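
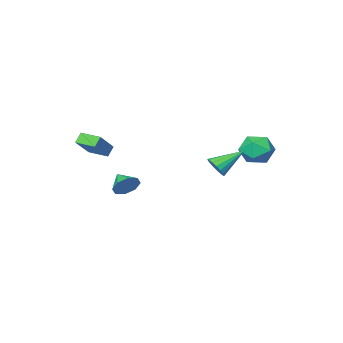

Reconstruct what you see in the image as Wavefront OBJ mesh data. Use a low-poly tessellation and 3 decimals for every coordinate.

v 1.949 -2.344 -3.497
v 2.714 -2.159 -3.002
v 1.831 -3.496 -2.883
v 2.121 -1.928 -2.683
v 1.427 -1.942 -2.84
v 1.038 -2.191 -3.383
v 1.183 -2.53 -3.991
v 1.776 -2.76 -4.31
v 2.47 -2.747 -4.153
v 2.859 -2.497 -3.611
v -4.815 3.252 -0.318
v -3.882 3.945 -0.029
v -3.638 1.715 -0.431
v -2.705 2.408 -0.142
v -3.549 2.169 0.674
v -4.277 3.119 0.744
v -3.243 2.541 -1.204
v -3.971 3.491 -1.134
v -2.91 3.506 -0.576
v -3.099 3.276 0.585
v -4.421 2.384 -1.045
v -4.61 2.154 0.116
v 3.157 -3.932 -0.139
v 4.511 -3.264 1.095
v 2.63 -2.672 -0.243
v 3.985 -2.004 0.991
v 3.655 -3.776 -0.771
v 5.01 -3.108 0.463
v 3.129 -2.516 -0.875
v 4.483 -1.848 0.359
v -0.317 3.399 -0.794
v -0.044 2.965 -0.192
v -2.003 3.901 0.334
v 0.101 3.308 -0.129
v 0.15 3.673 -0.218
v 0.092 3.974 -0.439
v -0.059 4.144 -0.741
v -0.27 4.143 -1.055
v -0.491 3.971 -1.309
v -0.672 3.669 -1.446
v -0.772 3.304 -1.432
v -0.767 2.961 -1.273
v -0.66 2.719 -1.004
v -0.473 2.632 -0.686
v -0.251 2.721 -0.394
f 2 1 4
f 2 4 3
f 4 1 5
f 4 5 3
f 5 1 6
f 5 6 3
f 6 1 7
f 6 7 3
f 7 1 8
f 7 8 3
f 8 1 9
f 8 9 3
f 9 1 10
f 9 10 3
f 10 1 2
f 10 2 3
f 11 22 16
f 11 16 12
f 11 12 18
f 11 18 21
f 11 21 22
f 12 16 20
f 16 22 15
f 22 21 13
f 21 18 17
f 18 12 19
f 14 20 15
f 14 15 13
f 14 13 17
f 14 17 19
f 14 19 20
f 15 20 16
f 13 15 22
f 17 13 21
f 19 17 18
f 20 19 12
f 24 26 23
f 27 24 23
f 23 26 25
f 25 27 23
f 24 30 26
f 28 24 27
f 28 30 24
f 26 30 25
f 29 27 25
f 25 30 29
f 29 28 27
f 30 28 29
f 32 31 34
f 32 34 33
f 34 31 35
f 34 35 33
f 35 31 36
f 35 36 33
f 36 31 37
f 36 37 33
f 37 31 38
f 37 38 33
f 38 31 39
f 38 39 33
f 39 31 40
f 39 40 33
f 40 31 41
f 40 41 33
f 41 31 42
f 41 42 33
f 42 31 43
f 42 43 33
f 43 31 44
f 43 44 33
f 44 31 45
f 44 45 33
f 45 31 32
f 45 32 33



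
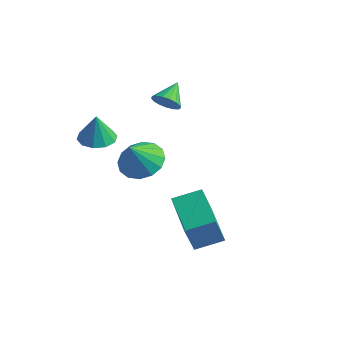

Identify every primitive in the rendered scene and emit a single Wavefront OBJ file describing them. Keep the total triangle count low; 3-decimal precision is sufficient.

v -2.908 -1.694 -0.587
v -1.854 -1.582 -0.594
v -2.812 -2.506 0.707
v -2.04 -1.151 -0.31
v -2.459 -0.866 -0.099
v -2.999 -0.803 -0.02
v -3.513 -0.978 -0.092
v -3.866 -1.345 -0.297
v -3.962 -1.806 -0.579
v -3.775 -2.237 -0.863
v -3.356 -2.522 -1.074
v -2.817 -2.585 -1.153
v -2.302 -2.41 -1.081
v -1.95 -2.042 -0.876
v -2.783 -0.31 2.395
v -2.184 -0.352 2.713
v -3.057 0.71 3.045
v -2.121 -0.169 2.452
v -2.209 -0.018 2.178
v -2.429 0.066 1.953
v -2.73 0.064 1.83
v -3.044 -0.024 1.836
v -3.297 -0.177 1.97
v -3.433 -0.361 2.202
v -3.42 -0.533 2.478
v -3.261 -0.654 2.735
v -2.993 -0.697 2.914
v -2.676 -0.65 2.974
v -2.384 -0.526 2.902
v -3.242 -3.911 1.842
v -2.731 -3.257 1.855
v -3.178 -3.989 3.198
v -3.212 -3.083 1.888
v -3.705 -3.225 1.904
v -4.021 -3.629 1.895
v -4.04 -4.14 1.867
v -3.754 -4.565 1.829
v -3.272 -4.739 1.796
v -2.78 -4.597 1.78
v -2.464 -4.193 1.788
v -2.445 -3.681 1.817
v 1.897 -3.649 -2.559
v 2.06 -4.412 -0.87
v 0.299 -2.697 -1.974
v 0.461 -3.46 -0.286
v 2.639 -2.64 -2.174
v 2.801 -3.403 -0.486
v 1.04 -1.688 -1.59
v 1.203 -2.451 0.099
f 2 1 4
f 2 4 3
f 4 1 5
f 4 5 3
f 5 1 6
f 5 6 3
f 6 1 7
f 6 7 3
f 7 1 8
f 7 8 3
f 8 1 9
f 8 9 3
f 9 1 10
f 9 10 3
f 10 1 11
f 10 11 3
f 11 1 12
f 11 12 3
f 12 1 13
f 12 13 3
f 13 1 14
f 13 14 3
f 14 1 2
f 14 2 3
f 16 15 18
f 16 18 17
f 18 15 19
f 18 19 17
f 19 15 20
f 19 20 17
f 20 15 21
f 20 21 17
f 21 15 22
f 21 22 17
f 22 15 23
f 22 23 17
f 23 15 24
f 23 24 17
f 24 15 25
f 24 25 17
f 25 15 26
f 25 26 17
f 26 15 27
f 26 27 17
f 27 15 28
f 27 28 17
f 28 15 29
f 28 29 17
f 29 15 16
f 29 16 17
f 31 30 33
f 31 33 32
f 33 30 34
f 33 34 32
f 34 30 35
f 34 35 32
f 35 30 36
f 35 36 32
f 36 30 37
f 36 37 32
f 37 30 38
f 37 38 32
f 38 30 39
f 38 39 32
f 39 30 40
f 39 40 32
f 40 30 41
f 40 41 32
f 41 30 31
f 41 31 32
f 43 45 42
f 46 43 42
f 42 45 44
f 44 46 42
f 43 49 45
f 47 43 46
f 47 49 43
f 45 49 44
f 48 46 44
f 44 49 48
f 48 47 46
f 49 47 48



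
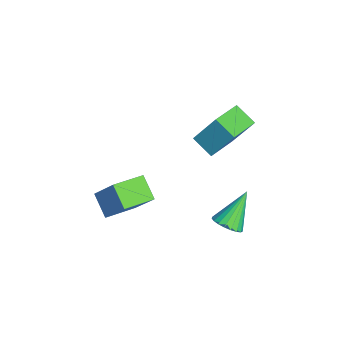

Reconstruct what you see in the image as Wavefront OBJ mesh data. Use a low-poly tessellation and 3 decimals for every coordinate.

v 4.227 0.933 2.826
v 4.638 0.519 3.344
v 3.253 1.827 4.314
v 4.823 0.783 3.306
v 4.905 1.073 3.186
v 4.869 1.339 3.003
v 4.723 1.534 2.79
v 4.49 1.625 2.582
v 4.212 1.597 2.418
v 3.937 1.454 2.323
v 3.712 1.221 2.316
v 3.576 0.938 2.397
v 3.552 0.654 2.552
v 3.645 0.418 2.755
v 3.839 0.272 2.97
v 4.099 0.239 3.16
v 4.382 0.327 3.292
v -2.82 0.466 3.024
v -2.507 1.506 4.868
v -2.061 1.314 2.416
v -1.747 2.354 4.26
v -1.413 -0.554 3.36
v -1.099 0.486 5.204
v -0.653 0.294 2.752
v -0.34 1.334 4.596
v 2.592 -5.074 3.364
v 3.4 -4.171 5.005
v 1.676 -3.743 3.083
v 2.484 -2.84 4.724
v 3.576 -4.56 2.596
v 4.384 -3.657 4.237
v 2.66 -3.229 2.315
v 3.468 -2.326 3.956
f 2 1 4
f 2 4 3
f 4 1 5
f 4 5 3
f 5 1 6
f 5 6 3
f 6 1 7
f 6 7 3
f 7 1 8
f 7 8 3
f 8 1 9
f 8 9 3
f 9 1 10
f 9 10 3
f 10 1 11
f 10 11 3
f 11 1 12
f 11 12 3
f 12 1 13
f 12 13 3
f 13 1 14
f 13 14 3
f 14 1 15
f 14 15 3
f 15 1 16
f 15 16 3
f 16 1 17
f 16 17 3
f 17 1 2
f 17 2 3
f 19 21 18
f 22 19 18
f 18 21 20
f 20 22 18
f 19 25 21
f 23 19 22
f 23 25 19
f 21 25 20
f 24 22 20
f 20 25 24
f 24 23 22
f 25 23 24
f 27 29 26
f 30 27 26
f 26 29 28
f 28 30 26
f 27 33 29
f 31 27 30
f 31 33 27
f 29 33 28
f 32 30 28
f 28 33 32
f 32 31 30
f 33 31 32



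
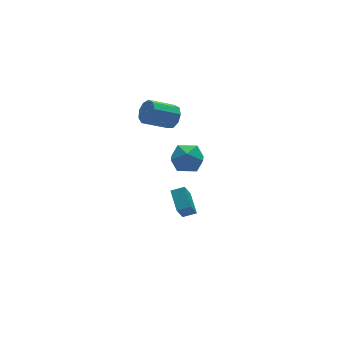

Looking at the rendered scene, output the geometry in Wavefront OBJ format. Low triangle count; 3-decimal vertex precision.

v -0.002 1.562 -3.353
v 0.253 2.875 -2.743
v -0.751 1.832 -3.621
v -0.495 3.145 -3.011
v 0.575 1.995 -4.529
v 0.831 3.308 -3.919
v -0.173 2.265 -4.797
v 0.082 3.578 -4.187
v -1.17 1.599 1.522
v -0.166 1.655 1.863
v -1.114 -0.115 1.637
v -0.11 -0.059 1.978
v -0.901 0.286 2.597
v -0.936 1.345 2.526
v -0.344 0.195 0.974
v -0.379 1.254 0.903
v 0.344 0.787 1.524
v 0 0.844 2.528
v -1.28 0.696 0.972
v -1.624 0.753 1.976
v -0.093 3.705 2.895
v 0.268 4.168 3.439
v -1.227 4.358 4.269
v -1.587 3.895 3.725
v 0.078 4.475 3.027
v -1.416 4.665 3.857
v -0.191 4.422 2.554
v -1.686 4.612 3.384
v -0.415 4.033 2.24
v -1.909 4.223 3.07
v -0.488 3.491 2.233
v -1.982 3.681 3.063
v -0.376 3.049 2.535
v -1.87 3.239 3.365
v -0.132 2.914 3.006
v -1.626 3.104 3.836
v 0.131 3.149 3.425
v -1.364 3.339 4.255
v 0.289 3.644 3.596
v -1.206 3.834 4.426
f 2 4 1
f 5 2 1
f 1 4 3
f 3 5 1
f 2 8 4
f 6 2 5
f 6 8 2
f 4 8 3
f 7 5 3
f 3 8 7
f 7 6 5
f 8 6 7
f 9 20 14
f 9 14 10
f 9 10 16
f 9 16 19
f 9 19 20
f 10 14 18
f 14 20 13
f 20 19 11
f 19 16 15
f 16 10 17
f 12 18 13
f 12 13 11
f 12 11 15
f 12 15 17
f 12 17 18
f 13 18 14
f 11 13 20
f 15 11 19
f 17 15 16
f 18 17 10
f 22 21 25
f 22 25 23
f 23 25 26
f 23 26 24
f 25 21 27
f 25 27 26
f 26 27 28
f 26 28 24
f 27 21 29
f 27 29 28
f 28 29 30
f 28 30 24
f 29 21 31
f 29 31 30
f 30 31 32
f 30 32 24
f 31 21 33
f 31 33 32
f 32 33 34
f 32 34 24
f 33 21 35
f 33 35 34
f 34 35 36
f 34 36 24
f 35 21 37
f 35 37 36
f 36 37 38
f 36 38 24
f 37 21 39
f 37 39 38
f 38 39 40
f 38 40 24
f 39 21 22
f 39 22 40
f 40 22 23
f 40 23 24



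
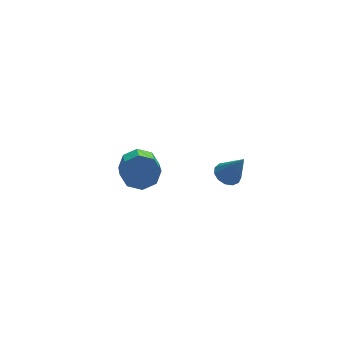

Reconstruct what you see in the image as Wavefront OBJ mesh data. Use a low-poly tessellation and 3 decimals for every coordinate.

v -0.368 -3.373 2.113
v 0.172 -3.435 1.859
v 0.188 -3.827 3.407
v 0.157 -3.118 1.976
v -0.025 -2.882 2.137
v -0.315 -2.803 2.29
v -0.623 -2.904 2.387
v -0.85 -3.155 2.397
v -0.924 -3.475 2.316
v -0.821 -3.762 2.172
v -0.575 -3.927 2.008
v -0.264 -3.915 1.878
v 0.015 -3.732 1.822
v -3.13 2.565 -2.417
v -2.242 2.513 -2.378
v -2.363 1.084 -1.524
v -3.25 1.135 -1.563
v -2.507 2.852 -1.85
v -2.628 1.422 -0.995
v -3.137 3.022 -1.654
v -3.257 1.592 -0.799
v -3.762 2.924 -1.905
v -3.883 1.495 -1.05
v -4.017 2.616 -2.456
v -4.138 1.187 -1.602
v -3.752 2.278 -2.985
v -3.873 0.848 -2.13
v -3.123 2.108 -3.181
v -3.243 0.678 -2.326
v -2.497 2.205 -2.93
v -2.618 0.776 -2.075
f 2 1 4
f 2 4 3
f 4 1 5
f 4 5 3
f 5 1 6
f 5 6 3
f 6 1 7
f 6 7 3
f 7 1 8
f 7 8 3
f 8 1 9
f 8 9 3
f 9 1 10
f 9 10 3
f 10 1 11
f 10 11 3
f 11 1 12
f 11 12 3
f 12 1 13
f 12 13 3
f 13 1 2
f 13 2 3
f 15 14 18
f 15 18 16
f 16 18 19
f 16 19 17
f 18 14 20
f 18 20 19
f 19 20 21
f 19 21 17
f 20 14 22
f 20 22 21
f 21 22 23
f 21 23 17
f 22 14 24
f 22 24 23
f 23 24 25
f 23 25 17
f 24 14 26
f 24 26 25
f 25 26 27
f 25 27 17
f 26 14 28
f 26 28 27
f 27 28 29
f 27 29 17
f 28 14 30
f 28 30 29
f 29 30 31
f 29 31 17
f 30 14 15
f 30 15 31
f 31 15 16
f 31 16 17



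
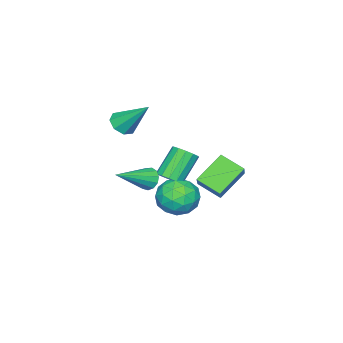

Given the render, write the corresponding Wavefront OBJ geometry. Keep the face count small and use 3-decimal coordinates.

v -1.896 -2.436 -1.232
v -1.493 -2.858 -0.827
v -2.681 -2.706 0.516
v -3.084 -2.284 0.112
v -1.368 -2.484 -0.759
v -2.556 -2.332 0.584
v -1.411 -2.095 -0.842
v -2.599 -1.942 0.502
v -1.608 -1.814 -1.047
v -2.796 -1.662 0.296
v -1.896 -1.731 -1.312
v -3.084 -1.578 0.032
v -2.184 -1.871 -1.551
v -3.373 -1.719 -0.207
v -2.381 -2.191 -1.689
v -3.569 -2.039 -0.345
v -2.424 -2.589 -1.681
v -3.612 -2.437 -0.338
v -2.299 -2.938 -1.531
v -3.487 -2.786 -0.188
v -2.046 -3.128 -1.286
v -3.234 -2.976 0.058
v -1.745 -3.098 -1.024
v -2.934 -2.946 0.32
v 0.258 -2.108 -0.045
v 0.605 -1.901 -0.566
v 2.082 -2.672 0.945
v 0.572 -1.608 -0.339
v 0.44 -1.474 -0.019
v 0.249 -1.542 0.294
v 0.062 -1.789 0.498
v -0.063 -2.138 0.531
v -0.086 -2.477 0.38
v -0 -2.7 0.095
v 0.168 -2.734 -0.235
v 0.365 -2.57 -0.505
v 0.528 -2.259 -0.628
v -2.629 1.295 0.031
v -2.523 0.096 0.62
v -1.701 1.845 0.985
v -1.595 0.646 1.573
v -1.245 0.874 -1.073
v -1.139 -0.325 -0.485
v -0.317 1.424 -0.12
v -0.211 0.225 0.469
v -2.232 -0.877 -2.13
v -1.746 -1.223 -3.121
v -1.894 -2.557 -1.379
v -1.408 -2.903 -2.37
v -0.883 -2.106 -1.715
v -1.092 -1.068 -2.18
v -2.548 -2.712 -2.32
v -2.757 -1.674 -2.785
v -1.941 -2.357 -3.239
v -0.912 -1.982 -2.865
v -2.728 -1.798 -1.635
v -1.699 -1.423 -1.261
v -2.019 -0.902 -2.692
v -1.621 -2.878 -1.808
v -1.313 -2.409 -1.423
v -1.027 -2.613 -2.006
v -1.635 -0.812 -2.138
v -1.349 -1.015 -2.721
v -0.842 -1.534 -1.894
v -2.291 -2.765 -1.779
v -2.005 -2.968 -2.362
v -2.613 -1.167 -2.494
v -2.327 -1.371 -3.077
v -2.798 -2.246 -2.606
v -1.848 -1.772 -3.343
v -1.649 -2.76 -2.901
v -2.319 -2.647 -2.872
v -2.442 -2.037 -3.146
v -1.243 -1.552 -3.123
v -1.044 -2.54 -2.682
v -0.736 -2.072 -2.297
v -0.859 -1.461 -2.57
v -1.358 -2.219 -3.192
v -2.596 -1.24 -1.818
v -2.397 -2.228 -1.377
v -2.781 -2.319 -1.93
v -2.904 -1.708 -2.203
v -1.991 -1.02 -1.599
v -1.792 -2.008 -1.157
v -1.198 -1.743 -1.354
v -1.321 -1.133 -1.628
v -2.282 -1.561 -1.308
v -0.189 -3.848 2.898
v 0.561 -3.818 2.89
v -0.231 -2.412 4.402
v 0.321 -3.444 2.526
v -0.217 -3.307 2.38
v -0.738 -3.487 2.538
v -0.938 -3.879 2.907
v -0.699 -4.253 3.271
v -0.161 -4.39 3.417
v 0.361 -4.21 3.259
f 2 1 5
f 2 5 3
f 3 5 6
f 3 6 4
f 5 1 7
f 5 7 6
f 6 7 8
f 6 8 4
f 7 1 9
f 7 9 8
f 8 9 10
f 8 10 4
f 9 1 11
f 9 11 10
f 10 11 12
f 10 12 4
f 11 1 13
f 11 13 12
f 12 13 14
f 12 14 4
f 13 1 15
f 13 15 14
f 14 15 16
f 14 16 4
f 15 1 17
f 15 17 16
f 16 17 18
f 16 18 4
f 17 1 19
f 17 19 18
f 18 19 20
f 18 20 4
f 19 1 21
f 19 21 20
f 20 21 22
f 20 22 4
f 21 1 23
f 21 23 22
f 22 23 24
f 22 24 4
f 23 1 2
f 23 2 24
f 24 2 3
f 24 3 4
f 26 25 28
f 26 28 27
f 28 25 29
f 28 29 27
f 29 25 30
f 29 30 27
f 30 25 31
f 30 31 27
f 31 25 32
f 31 32 27
f 32 25 33
f 32 33 27
f 33 25 34
f 33 34 27
f 34 25 35
f 34 35 27
f 35 25 36
f 35 36 27
f 36 25 37
f 36 37 27
f 37 25 26
f 37 26 27
f 39 41 38
f 42 39 38
f 38 41 40
f 40 42 38
f 39 45 41
f 43 39 42
f 43 45 39
f 41 45 40
f 44 42 40
f 40 45 44
f 44 43 42
f 45 43 44
f 46 83 62
f 83 57 86
f 62 86 51
f 83 86 62
f 46 62 58
f 62 51 63
f 58 63 47
f 62 63 58
f 46 58 67
f 58 47 68
f 67 68 53
f 58 68 67
f 46 67 79
f 67 53 82
f 79 82 56
f 67 82 79
f 46 79 83
f 79 56 87
f 83 87 57
f 79 87 83
f 47 63 74
f 63 51 77
f 74 77 55
f 63 77 74
f 51 86 64
f 86 57 85
f 64 85 50
f 86 85 64
f 57 87 84
f 87 56 80
f 84 80 48
f 87 80 84
f 56 82 81
f 82 53 69
f 81 69 52
f 82 69 81
f 53 68 73
f 68 47 70
f 73 70 54
f 68 70 73
f 49 75 61
f 75 55 76
f 61 76 50
f 75 76 61
f 49 61 59
f 61 50 60
f 59 60 48
f 61 60 59
f 49 59 66
f 59 48 65
f 66 65 52
f 59 65 66
f 49 66 71
f 66 52 72
f 71 72 54
f 66 72 71
f 49 71 75
f 71 54 78
f 75 78 55
f 71 78 75
f 50 76 64
f 76 55 77
f 64 77 51
f 76 77 64
f 48 60 84
f 60 50 85
f 84 85 57
f 60 85 84
f 52 65 81
f 65 48 80
f 81 80 56
f 65 80 81
f 54 72 73
f 72 52 69
f 73 69 53
f 72 69 73
f 55 78 74
f 78 54 70
f 74 70 47
f 78 70 74
f 89 88 91
f 89 91 90
f 91 88 92
f 91 92 90
f 92 88 93
f 92 93 90
f 93 88 94
f 93 94 90
f 94 88 95
f 94 95 90
f 95 88 96
f 95 96 90
f 96 88 97
f 96 97 90
f 97 88 89
f 97 89 90



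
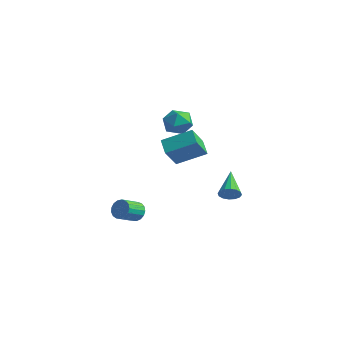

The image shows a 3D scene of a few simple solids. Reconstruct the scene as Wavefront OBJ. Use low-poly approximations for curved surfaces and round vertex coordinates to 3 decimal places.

v -1.085 -1.651 -1.575
v -0.713 -1.429 -1.175
v -0.604 -2.426 -0.724
v -0.975 -2.649 -1.125
v -0.967 -1.402 -1.054
v -0.857 -2.4 -0.603
v -1.248 -1.433 -1.052
v -1.138 -2.43 -0.601
v -1.491 -1.513 -1.171
v -1.381 -2.51 -0.72
v -1.642 -1.625 -1.382
v -1.532 -2.622 -0.931
v -1.664 -1.743 -1.637
v -1.555 -2.741 -1.187
v -1.554 -1.84 -1.879
v -1.445 -2.838 -1.428
v -1.337 -1.894 -2.051
v -1.227 -2.891 -1.6
v -1.062 -1.892 -2.114
v -0.952 -2.889 -1.663
v -0.792 -1.835 -2.053
v -0.682 -2.832 -1.602
v -0.589 -1.736 -1.884
v -0.479 -2.733 -1.433
v -0.5 -1.618 -1.643
v -0.39 -2.615 -1.192
v -0.545 -1.507 -1.387
v -0.435 -2.504 -0.936
v 0.356 -0.605 2.573
v 0.647 -1.457 3.552
v 1.283 0.503 3.26
v 1.575 -0.349 4.239
v 1.125 -0.931 2.061
v 1.417 -1.783 3.04
v 2.053 0.177 2.748
v 2.344 -0.675 3.727
v 2.988 0.769 0.307
v 3.391 0.851 0.687
v 1.932 1.671 1.233
v 3.417 1.072 0.501
v 3.328 1.212 0.263
v 3.148 1.233 0.037
v 2.925 1.13 -0.117
v 2.719 0.931 -0.157
v 2.585 0.687 -0.074
v 2.559 0.466 0.112
v 2.648 0.326 0.35
v 2.829 0.305 0.576
v 3.051 0.408 0.73
v 3.258 0.608 0.77
v -4.291 3.505 2.624
v -3.602 3.452 3.157
v -3.938 2.268 2.043
v -3.249 2.215 2.576
v -4.056 2.14 2.899
v -4.274 2.905 3.258
v -3.266 2.815 1.942
v -3.484 3.58 2.301
v -2.968 3.025 2.735
v -3.456 2.609 3.326
v -4.084 3.111 1.874
v -4.572 2.695 2.465
f 2 1 5
f 2 5 3
f 3 5 6
f 3 6 4
f 5 1 7
f 5 7 6
f 6 7 8
f 6 8 4
f 7 1 9
f 7 9 8
f 8 9 10
f 8 10 4
f 9 1 11
f 9 11 10
f 10 11 12
f 10 12 4
f 11 1 13
f 11 13 12
f 12 13 14
f 12 14 4
f 13 1 15
f 13 15 14
f 14 15 16
f 14 16 4
f 15 1 17
f 15 17 16
f 16 17 18
f 16 18 4
f 17 1 19
f 17 19 18
f 18 19 20
f 18 20 4
f 19 1 21
f 19 21 20
f 20 21 22
f 20 22 4
f 21 1 23
f 21 23 22
f 22 23 24
f 22 24 4
f 23 1 25
f 23 25 24
f 24 25 26
f 24 26 4
f 25 1 27
f 25 27 26
f 26 27 28
f 26 28 4
f 27 1 2
f 27 2 28
f 28 2 3
f 28 3 4
f 30 32 29
f 33 30 29
f 29 32 31
f 31 33 29
f 30 36 32
f 34 30 33
f 34 36 30
f 32 36 31
f 35 33 31
f 31 36 35
f 35 34 33
f 36 34 35
f 38 37 40
f 38 40 39
f 40 37 41
f 40 41 39
f 41 37 42
f 41 42 39
f 42 37 43
f 42 43 39
f 43 37 44
f 43 44 39
f 44 37 45
f 44 45 39
f 45 37 46
f 45 46 39
f 46 37 47
f 46 47 39
f 47 37 48
f 47 48 39
f 48 37 49
f 48 49 39
f 49 37 50
f 49 50 39
f 50 37 38
f 50 38 39
f 51 62 56
f 51 56 52
f 51 52 58
f 51 58 61
f 51 61 62
f 52 56 60
f 56 62 55
f 62 61 53
f 61 58 57
f 58 52 59
f 54 60 55
f 54 55 53
f 54 53 57
f 54 57 59
f 54 59 60
f 55 60 56
f 53 55 62
f 57 53 61
f 59 57 58
f 60 59 52



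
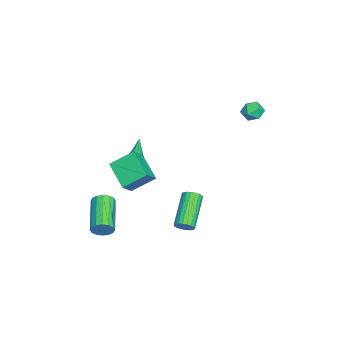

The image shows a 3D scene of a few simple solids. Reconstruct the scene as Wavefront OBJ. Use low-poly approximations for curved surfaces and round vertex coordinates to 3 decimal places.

v 4.077 -3.497 -4.247
v 4.305 -3.778 -3.731
v 2.311 -4.083 -3.017
v 2.083 -3.803 -3.533
v 4.284 -3.462 -3.653
v 2.29 -3.767 -2.939
v 4.208 -3.155 -3.734
v 2.214 -3.461 -3.02
v 4.097 -2.941 -3.953
v 2.103 -3.246 -3.239
v 3.981 -2.875 -4.25
v 1.986 -3.18 -3.537
v 3.89 -2.976 -4.547
v 1.896 -3.281 -3.833
v 3.849 -3.217 -4.763
v 1.855 -3.522 -4.049
v 3.87 -3.533 -4.841
v 1.876 -3.838 -4.127
v 3.946 -3.839 -4.76
v 1.952 -4.145 -4.046
v 4.057 -4.054 -4.541
v 2.063 -4.359 -3.827
v 4.174 -4.12 -4.243
v 2.179 -4.425 -3.53
v 4.264 -4.019 -3.947
v 2.27 -4.324 -3.233
v -1.504 -2.732 -2.906
v -1.032 -2.565 -2.808
v -1.876 -2.548 -1.434
v -1.276 -2.276 -2.906
v -1.653 -2.254 -3.004
v -1.943 -2.512 -3.045
v -1.975 -2.899 -3.005
v -1.732 -3.188 -2.907
v -1.355 -3.21 -2.809
v -1.065 -2.952 -2.768
v -1.061 4.087 1.986
v -0.624 3.787 2.4
v -1.256 3.133 1.5
v -0.819 2.833 1.914
v -1.403 3.067 2.153
v -1.282 3.657 2.454
v -0.598 3.263 1.446
v -0.477 3.853 1.747
v -0.338 3.277 2.067
v -0.835 3.156 2.503
v -1.045 3.764 1.397
v -1.542 3.643 1.833
v 3.247 -2.136 -1.716
v 1.985 -3.014 -0.944
v 2.93 -0.938 -0.871
v 1.668 -1.816 -0.099
v 3.912 -2.464 -1.001
v 2.65 -3.342 -0.229
v 3.595 -1.266 -0.156
v 2.333 -2.144 0.616
v 4.134 0.655 -3.497
v 4.42 0.836 -3.076
v 2.672 1.006 -1.962
v 2.386 0.825 -2.383
v 4.37 1.026 -3.184
v 2.622 1.196 -2.07
v 4.279 1.153 -3.346
v 2.531 1.323 -2.232
v 4.163 1.193 -3.534
v 2.415 1.363 -2.42
v 4.042 1.14 -3.715
v 2.294 1.31 -2.601
v 3.937 1.004 -3.859
v 2.189 1.174 -2.745
v 3.866 0.807 -3.941
v 2.118 0.977 -2.827
v 3.842 0.584 -3.945
v 2.093 0.754 -2.831
v 3.868 0.373 -3.872
v 2.119 0.543 -2.758
v 3.94 0.211 -3.735
v 2.191 0.381 -2.621
v 4.045 0.126 -3.556
v 2.297 0.296 -2.442
v 4.166 0.132 -3.367
v 2.418 0.302 -2.253
v 4.282 0.229 -3.2
v 2.534 0.399 -2.086
v 4.372 0.399 -3.085
v 2.623 0.569 -1.971
v 4.421 0.614 -3.041
v 2.672 0.784 -1.927
f 2 1 5
f 2 5 3
f 3 5 6
f 3 6 4
f 5 1 7
f 5 7 6
f 6 7 8
f 6 8 4
f 7 1 9
f 7 9 8
f 8 9 10
f 8 10 4
f 9 1 11
f 9 11 10
f 10 11 12
f 10 12 4
f 11 1 13
f 11 13 12
f 12 13 14
f 12 14 4
f 13 1 15
f 13 15 14
f 14 15 16
f 14 16 4
f 15 1 17
f 15 17 16
f 16 17 18
f 16 18 4
f 17 1 19
f 17 19 18
f 18 19 20
f 18 20 4
f 19 1 21
f 19 21 20
f 20 21 22
f 20 22 4
f 21 1 23
f 21 23 22
f 22 23 24
f 22 24 4
f 23 1 25
f 23 25 24
f 24 25 26
f 24 26 4
f 25 1 2
f 25 2 26
f 26 2 3
f 26 3 4
f 28 27 30
f 28 30 29
f 30 27 31
f 30 31 29
f 31 27 32
f 31 32 29
f 32 27 33
f 32 33 29
f 33 27 34
f 33 34 29
f 34 27 35
f 34 35 29
f 35 27 36
f 35 36 29
f 36 27 28
f 36 28 29
f 37 48 42
f 37 42 38
f 37 38 44
f 37 44 47
f 37 47 48
f 38 42 46
f 42 48 41
f 48 47 39
f 47 44 43
f 44 38 45
f 40 46 41
f 40 41 39
f 40 39 43
f 40 43 45
f 40 45 46
f 41 46 42
f 39 41 48
f 43 39 47
f 45 43 44
f 46 45 38
f 50 52 49
f 53 50 49
f 49 52 51
f 51 53 49
f 50 56 52
f 54 50 53
f 54 56 50
f 52 56 51
f 55 53 51
f 51 56 55
f 55 54 53
f 56 54 55
f 58 57 61
f 58 61 59
f 59 61 62
f 59 62 60
f 61 57 63
f 61 63 62
f 62 63 64
f 62 64 60
f 63 57 65
f 63 65 64
f 64 65 66
f 64 66 60
f 65 57 67
f 65 67 66
f 66 67 68
f 66 68 60
f 67 57 69
f 67 69 68
f 68 69 70
f 68 70 60
f 69 57 71
f 69 71 70
f 70 71 72
f 70 72 60
f 71 57 73
f 71 73 72
f 72 73 74
f 72 74 60
f 73 57 75
f 73 75 74
f 74 75 76
f 74 76 60
f 75 57 77
f 75 77 76
f 76 77 78
f 76 78 60
f 77 57 79
f 77 79 78
f 78 79 80
f 78 80 60
f 79 57 81
f 79 81 80
f 80 81 82
f 80 82 60
f 81 57 83
f 81 83 82
f 82 83 84
f 82 84 60
f 83 57 85
f 83 85 84
f 84 85 86
f 84 86 60
f 85 57 87
f 85 87 86
f 86 87 88
f 86 88 60
f 87 57 58
f 87 58 88
f 88 58 59
f 88 59 60



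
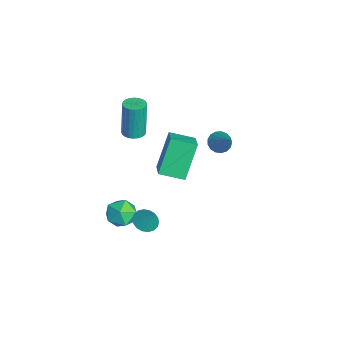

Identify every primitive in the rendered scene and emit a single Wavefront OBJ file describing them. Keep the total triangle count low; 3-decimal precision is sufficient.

v -3.711 1.524 -0.67
v -3.25 1.511 -1.113
v -2.589 1.816 0.49
v -3.335 1.806 -1.105
v -3.506 2.035 -0.996
v -3.725 2.148 -0.814
v -3.94 2.118 -0.598
v -4.103 1.952 -0.398
v -4.176 1.688 -0.261
v -4.143 1.386 -0.218
v -4.01 1.116 -0.278
v -3.81 0.94 -0.428
v -3.586 0.898 -0.633
v -3.392 0.999 -0.847
v -3.27 1.22 -1.02
v -2.388 0.054 1.106
v -2.7 -1.184 1.478
v -1.16 -0.063 1.747
v -1.473 -1.301 2.119
v -1.527 -0.699 -0.679
v -1.84 -1.937 -0.307
v -0.3 -0.816 -0.038
v -0.612 -2.054 0.334
v 3.12 -3.257 0.631
v 3.696 -3.248 0.352
v 3.56 -2.963 1.549
v 3.603 -2.982 0.312
v 3.414 -2.771 0.335
v 3.166 -2.655 0.417
v 2.91 -2.659 0.54
v 2.695 -2.781 0.682
v 2.565 -2.997 0.814
v 2.544 -3.265 0.909
v 2.637 -3.531 0.949
v 2.826 -3.742 0.926
v 3.074 -3.858 0.845
v 3.33 -3.854 0.721
v 3.545 -3.732 0.579
v 3.676 -3.516 0.447
v -0.163 -3.279 -1.516
v 0.66 -3.311 -1.228
v -0.1 -4.649 -1.852
v 0.723 -4.681 -1.564
v 0.067 -4.572 -0.999
v 0.028 -3.726 -0.791
v 0.532 -4.234 -2.289
v 0.493 -3.388 -2.081
v 1.09 -3.902 -1.705
v 0.802 -4.111 -0.908
v -0.242 -3.849 -2.172
v -0.53 -4.058 -1.375
v -1.955 -2.998 2.451
v -1.615 -3.465 2.506
v -1.806 -3.369 4.485
v -2.145 -2.902 4.429
v -1.462 -3.299 2.513
v -1.653 -3.202 4.491
v -1.384 -3.086 2.51
v -1.575 -2.989 4.489
v -1.393 -2.86 2.498
v -1.584 -2.763 4.477
v -1.488 -2.655 2.479
v -1.679 -2.559 4.458
v -1.653 -2.503 2.456
v -1.844 -2.406 4.434
v -1.865 -2.426 2.431
v -2.055 -2.329 4.41
v -2.09 -2.436 2.41
v -2.28 -2.339 4.389
v -2.294 -2.531 2.395
v -2.485 -2.435 4.374
v -2.447 -2.698 2.389
v -2.638 -2.601 4.367
v -2.525 -2.911 2.391
v -2.716 -2.814 4.37
v -2.516 -3.137 2.403
v -2.707 -3.04 4.382
v -2.421 -3.341 2.422
v -2.612 -3.245 4.401
v -2.256 -3.494 2.446
v -2.447 -3.397 4.424
v -2.045 -3.571 2.47
v -2.235 -3.474 4.449
v -1.82 -3.561 2.491
v -2.01 -3.464 4.47
f 2 1 4
f 2 4 3
f 4 1 5
f 4 5 3
f 5 1 6
f 5 6 3
f 6 1 7
f 6 7 3
f 7 1 8
f 7 8 3
f 8 1 9
f 8 9 3
f 9 1 10
f 9 10 3
f 10 1 11
f 10 11 3
f 11 1 12
f 11 12 3
f 12 1 13
f 12 13 3
f 13 1 14
f 13 14 3
f 14 1 15
f 14 15 3
f 15 1 2
f 15 2 3
f 17 19 16
f 20 17 16
f 16 19 18
f 18 20 16
f 17 23 19
f 21 17 20
f 21 23 17
f 19 23 18
f 22 20 18
f 18 23 22
f 22 21 20
f 23 21 22
f 25 24 27
f 25 27 26
f 27 24 28
f 27 28 26
f 28 24 29
f 28 29 26
f 29 24 30
f 29 30 26
f 30 24 31
f 30 31 26
f 31 24 32
f 31 32 26
f 32 24 33
f 32 33 26
f 33 24 34
f 33 34 26
f 34 24 35
f 34 35 26
f 35 24 36
f 35 36 26
f 36 24 37
f 36 37 26
f 37 24 38
f 37 38 26
f 38 24 39
f 38 39 26
f 39 24 25
f 39 25 26
f 40 51 45
f 40 45 41
f 40 41 47
f 40 47 50
f 40 50 51
f 41 45 49
f 45 51 44
f 51 50 42
f 50 47 46
f 47 41 48
f 43 49 44
f 43 44 42
f 43 42 46
f 43 46 48
f 43 48 49
f 44 49 45
f 42 44 51
f 46 42 50
f 48 46 47
f 49 48 41
f 53 52 56
f 53 56 54
f 54 56 57
f 54 57 55
f 56 52 58
f 56 58 57
f 57 58 59
f 57 59 55
f 58 52 60
f 58 60 59
f 59 60 61
f 59 61 55
f 60 52 62
f 60 62 61
f 61 62 63
f 61 63 55
f 62 52 64
f 62 64 63
f 63 64 65
f 63 65 55
f 64 52 66
f 64 66 65
f 65 66 67
f 65 67 55
f 66 52 68
f 66 68 67
f 67 68 69
f 67 69 55
f 68 52 70
f 68 70 69
f 69 70 71
f 69 71 55
f 70 52 72
f 70 72 71
f 71 72 73
f 71 73 55
f 72 52 74
f 72 74 73
f 73 74 75
f 73 75 55
f 74 52 76
f 74 76 75
f 75 76 77
f 75 77 55
f 76 52 78
f 76 78 77
f 77 78 79
f 77 79 55
f 78 52 80
f 78 80 79
f 79 80 81
f 79 81 55
f 80 52 82
f 80 82 81
f 81 82 83
f 81 83 55
f 82 52 84
f 82 84 83
f 83 84 85
f 83 85 55
f 84 52 53
f 84 53 85
f 85 53 54
f 85 54 55



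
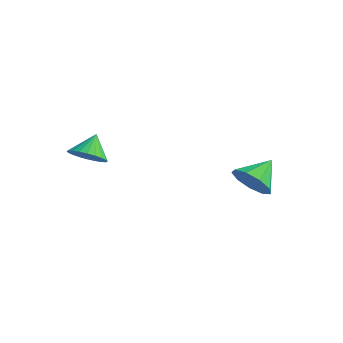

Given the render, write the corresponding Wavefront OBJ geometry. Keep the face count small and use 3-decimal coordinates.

v 2.277 1.451 -1.086
v 3.241 1.35 -1.052
v 2.383 2.709 -0.354
v 3.067 1.683 -1.599
v 2.523 1.907 -1.906
v 1.864 1.918 -1.829
v 1.398 1.71 -1.405
v 1.344 1.381 -0.831
v 1.726 1.084 -0.377
v 2.366 0.959 -0.255
v 2.965 1.064 -0.521
v -2.607 -2.872 0.668
v -2.108 -2.322 0.254
v -2.793 -2.068 1.512
v -2.405 -2.253 0.122
v -2.732 -2.277 0.074
v -3.04 -2.393 0.116
v -3.282 -2.581 0.242
v -3.422 -2.813 0.433
v -3.437 -3.055 0.66
v -3.326 -3.268 0.888
v -3.106 -3.422 1.083
v -2.809 -3.491 1.214
v -2.482 -3.467 1.263
v -2.174 -3.351 1.221
v -1.932 -3.163 1.095
v -1.792 -2.931 0.904
v -1.777 -2.689 0.677
v -1.888 -2.476 0.449
f 2 1 4
f 2 4 3
f 4 1 5
f 4 5 3
f 5 1 6
f 5 6 3
f 6 1 7
f 6 7 3
f 7 1 8
f 7 8 3
f 8 1 9
f 8 9 3
f 9 1 10
f 9 10 3
f 10 1 11
f 10 11 3
f 11 1 2
f 11 2 3
f 13 12 15
f 13 15 14
f 15 12 16
f 15 16 14
f 16 12 17
f 16 17 14
f 17 12 18
f 17 18 14
f 18 12 19
f 18 19 14
f 19 12 20
f 19 20 14
f 20 12 21
f 20 21 14
f 21 12 22
f 21 22 14
f 22 12 23
f 22 23 14
f 23 12 24
f 23 24 14
f 24 12 25
f 24 25 14
f 25 12 26
f 25 26 14
f 26 12 27
f 26 27 14
f 27 12 28
f 27 28 14
f 28 12 29
f 28 29 14
f 29 12 13
f 29 13 14



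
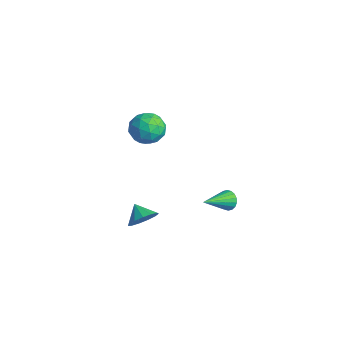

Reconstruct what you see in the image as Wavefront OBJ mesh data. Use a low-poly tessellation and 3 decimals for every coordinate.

v -4.967 -0.677 3.438
v -4.204 -0.389 4.118
v -3.796 -1.471 2.462
v -3.033 -1.183 3.142
v -3.76 -1.901 3.433
v -4.483 -1.41 4.036
v -3.517 -0.45 2.544
v -4.24 0.041 3.147
v -3.308 -0.248 3.566
v -3.458 -1.145 4.115
v -4.542 -0.715 2.465
v -4.692 -1.612 3.014
v -4.688 -0.463 3.863
v -3.312 -1.397 2.717
v -3.739 -1.819 2.887
v -3.291 -1.649 3.287
v -4.852 -1.064 3.815
v -4.404 -0.894 4.215
v -4.143 -1.783 3.812
v -3.596 -0.966 2.365
v -3.148 -0.796 2.765
v -4.709 -0.211 3.293
v -4.261 -0.041 3.693
v -3.857 -0.077 2.768
v -3.713 -0.211 3.939
v -3.025 -0.678 3.365
v -3.309 -0.247 3.014
v -3.734 0.041 3.368
v -3.801 -0.738 4.261
v -3.113 -1.205 3.688
v -3.54 -1.627 3.859
v -3.965 -1.338 4.213
v -3.275 -0.655 3.937
v -4.887 -0.655 2.892
v -4.199 -1.122 2.319
v -4.035 -0.522 2.367
v -4.46 -0.233 2.721
v -4.975 -1.182 3.215
v -4.287 -1.649 2.641
v -4.266 -1.901 3.212
v -4.691 -1.613 3.566
v -4.725 -1.205 2.643
v -2.706 -1.87 -2.949
v -2.223 -1.632 -2.216
v -3.614 -1.93 -2.331
v -2.393 -1.195 -2.424
v -2.664 -0.973 -2.799
v -2.947 -1.035 -3.221
v -3.154 -1.363 -3.557
v -3.219 -1.851 -3.701
v -3.121 -2.345 -3.605
v -2.891 -2.688 -3.301
v -2.603 -2.771 -2.886
v -2.347 -2.569 -2.49
v -2.205 -2.144 -2.241
v -3.248 3.57 -4.053
v -2.671 3.527 -4.39
v -2.872 1.83 -3.187
v -2.591 3.669 -4.14
v -2.642 3.791 -3.873
v -2.813 3.869 -3.641
v -3.07 3.888 -3.491
v -3.362 3.844 -3.453
v -3.632 3.746 -3.533
v -3.826 3.613 -3.716
v -3.905 3.471 -3.966
v -3.855 3.349 -4.234
v -3.684 3.271 -4.465
v -3.427 3.252 -4.615
v -3.134 3.296 -4.654
v -2.865 3.394 -4.573
f 1 38 17
f 38 12 41
f 17 41 6
f 38 41 17
f 1 17 13
f 17 6 18
f 13 18 2
f 17 18 13
f 1 13 22
f 13 2 23
f 22 23 8
f 13 23 22
f 1 22 34
f 22 8 37
f 34 37 11
f 22 37 34
f 1 34 38
f 34 11 42
f 38 42 12
f 34 42 38
f 2 18 29
f 18 6 32
f 29 32 10
f 18 32 29
f 6 41 19
f 41 12 40
f 19 40 5
f 41 40 19
f 12 42 39
f 42 11 35
f 39 35 3
f 42 35 39
f 11 37 36
f 37 8 24
f 36 24 7
f 37 24 36
f 8 23 28
f 23 2 25
f 28 25 9
f 23 25 28
f 4 30 16
f 30 10 31
f 16 31 5
f 30 31 16
f 4 16 14
f 16 5 15
f 14 15 3
f 16 15 14
f 4 14 21
f 14 3 20
f 21 20 7
f 14 20 21
f 4 21 26
f 21 7 27
f 26 27 9
f 21 27 26
f 4 26 30
f 26 9 33
f 30 33 10
f 26 33 30
f 5 31 19
f 31 10 32
f 19 32 6
f 31 32 19
f 3 15 39
f 15 5 40
f 39 40 12
f 15 40 39
f 7 20 36
f 20 3 35
f 36 35 11
f 20 35 36
f 9 27 28
f 27 7 24
f 28 24 8
f 27 24 28
f 10 33 29
f 33 9 25
f 29 25 2
f 33 25 29
f 44 43 46
f 44 46 45
f 46 43 47
f 46 47 45
f 47 43 48
f 47 48 45
f 48 43 49
f 48 49 45
f 49 43 50
f 49 50 45
f 50 43 51
f 50 51 45
f 51 43 52
f 51 52 45
f 52 43 53
f 52 53 45
f 53 43 54
f 53 54 45
f 54 43 55
f 54 55 45
f 55 43 44
f 55 44 45
f 57 56 59
f 57 59 58
f 59 56 60
f 59 60 58
f 60 56 61
f 60 61 58
f 61 56 62
f 61 62 58
f 62 56 63
f 62 63 58
f 63 56 64
f 63 64 58
f 64 56 65
f 64 65 58
f 65 56 66
f 65 66 58
f 66 56 67
f 66 67 58
f 67 56 68
f 67 68 58
f 68 56 69
f 68 69 58
f 69 56 70
f 69 70 58
f 70 56 71
f 70 71 58
f 71 56 57
f 71 57 58



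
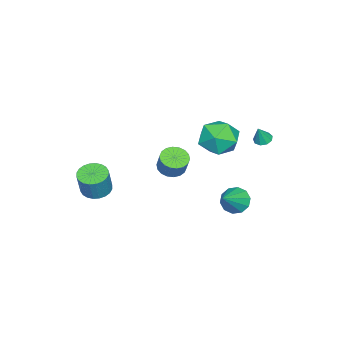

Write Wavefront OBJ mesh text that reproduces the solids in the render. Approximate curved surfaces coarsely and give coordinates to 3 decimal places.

v -1.848 3.915 1.889
v -1.374 3.97 1.684
v -1.412 3.805 2.871
v -1.504 4.288 1.777
v -1.795 4.431 1.923
v -2.111 4.333 2.053
v -2.304 4.039 2.106
v -2.284 3.687 2.058
v -2.06 3.442 1.931
v -1.737 3.418 1.784
v -1.466 3.626 1.687
v -2.15 -1.398 -1.933
v -1.551 -1.942 -1.966
v -1.152 -1.567 -0.921
v -1.75 -1.022 -0.887
v -1.405 -1.653 -2.125
v -1.006 -1.278 -1.08
v -1.407 -1.314 -2.246
v -1.008 -0.939 -1.201
v -1.556 -0.991 -2.305
v -1.157 -0.616 -1.26
v -1.823 -0.748 -2.29
v -1.424 -0.373 -1.245
v -2.154 -0.635 -2.205
v -1.755 -0.26 -1.159
v -2.484 -0.672 -2.065
v -2.085 -0.297 -1.02
v -2.748 -0.853 -1.899
v -2.349 -0.478 -0.854
v -2.894 -1.142 -1.74
v -2.495 -0.767 -0.695
v -2.892 -1.481 -1.619
v -2.493 -1.106 -0.574
v -2.743 -1.804 -1.56
v -2.344 -1.429 -0.515
v -2.476 -2.047 -1.575
v -2.077 -1.672 -0.53
v -2.145 -2.16 -1.661
v -1.746 -1.785 -0.615
v -1.815 -2.123 -1.8
v -1.416 -1.748 -0.755
v 2.96 -3.244 -0.987
v 3.737 -3.361 -1.253
v 4.238 -3.293 0.181
v 3.46 -3.176 0.447
v 3.716 -3.038 -1.26
v 4.216 -2.97 0.173
v 3.579 -2.746 -1.226
v 4.079 -2.678 0.207
v 3.348 -2.53 -1.156
v 3.848 -2.462 0.278
v 3.058 -2.423 -1.06
v 3.558 -2.355 0.374
v 2.753 -2.441 -0.953
v 3.253 -2.373 0.481
v 2.48 -2.581 -0.851
v 2.98 -2.513 0.583
v 2.279 -2.822 -0.769
v 2.779 -2.754 0.664
v 2.182 -3.127 -0.721
v 2.683 -3.059 0.713
v 2.204 -3.45 -0.713
v 2.704 -3.382 0.72
v 2.341 -3.742 -0.747
v 2.841 -3.674 0.686
v 2.572 -3.958 -0.818
v 3.072 -3.89 0.616
v 2.862 -4.065 -0.914
v 3.362 -3.997 0.52
v 3.167 -4.047 -1.021
v 3.667 -3.979 0.413
v 3.44 -3.907 -1.123
v 3.94 -3.839 0.311
v 3.641 -3.666 -1.204
v 4.141 -3.598 0.229
v 1.467 3.873 3.593
v 2.145 2.974 4.032
v 0.215 2.566 2.848
v 0.893 1.667 3.287
v 0.279 2.385 4.042
v 1.052 3.192 4.502
v 1.308 2.348 2.378
v 2.081 3.155 2.838
v 2.047 2.031 3.282
v 1.41 2.054 4.31
v 0.95 3.486 2.57
v 0.313 3.509 3.598
v -1.927 2.402 -3.389
v -1.412 2.478 -4.086
v -0.453 2.298 -2.311
v -1.514 2.972 -3.9
v -1.773 3.248 -3.518
v -2.092 3.201 -3.088
v -2.347 2.849 -2.772
v -2.442 2.326 -2.692
v -2.341 1.832 -2.879
v -2.081 1.555 -3.26
v -1.763 1.603 -3.691
v -1.507 1.955 -4.006
f 2 1 4
f 2 4 3
f 4 1 5
f 4 5 3
f 5 1 6
f 5 6 3
f 6 1 7
f 6 7 3
f 7 1 8
f 7 8 3
f 8 1 9
f 8 9 3
f 9 1 10
f 9 10 3
f 10 1 11
f 10 11 3
f 11 1 2
f 11 2 3
f 13 12 16
f 13 16 14
f 14 16 17
f 14 17 15
f 16 12 18
f 16 18 17
f 17 18 19
f 17 19 15
f 18 12 20
f 18 20 19
f 19 20 21
f 19 21 15
f 20 12 22
f 20 22 21
f 21 22 23
f 21 23 15
f 22 12 24
f 22 24 23
f 23 24 25
f 23 25 15
f 24 12 26
f 24 26 25
f 25 26 27
f 25 27 15
f 26 12 28
f 26 28 27
f 27 28 29
f 27 29 15
f 28 12 30
f 28 30 29
f 29 30 31
f 29 31 15
f 30 12 32
f 30 32 31
f 31 32 33
f 31 33 15
f 32 12 34
f 32 34 33
f 33 34 35
f 33 35 15
f 34 12 36
f 34 36 35
f 35 36 37
f 35 37 15
f 36 12 38
f 36 38 37
f 37 38 39
f 37 39 15
f 38 12 40
f 38 40 39
f 39 40 41
f 39 41 15
f 40 12 13
f 40 13 41
f 41 13 14
f 41 14 15
f 43 42 46
f 43 46 44
f 44 46 47
f 44 47 45
f 46 42 48
f 46 48 47
f 47 48 49
f 47 49 45
f 48 42 50
f 48 50 49
f 49 50 51
f 49 51 45
f 50 42 52
f 50 52 51
f 51 52 53
f 51 53 45
f 52 42 54
f 52 54 53
f 53 54 55
f 53 55 45
f 54 42 56
f 54 56 55
f 55 56 57
f 55 57 45
f 56 42 58
f 56 58 57
f 57 58 59
f 57 59 45
f 58 42 60
f 58 60 59
f 59 60 61
f 59 61 45
f 60 42 62
f 60 62 61
f 61 62 63
f 61 63 45
f 62 42 64
f 62 64 63
f 63 64 65
f 63 65 45
f 64 42 66
f 64 66 65
f 65 66 67
f 65 67 45
f 66 42 68
f 66 68 67
f 67 68 69
f 67 69 45
f 68 42 70
f 68 70 69
f 69 70 71
f 69 71 45
f 70 42 72
f 70 72 71
f 71 72 73
f 71 73 45
f 72 42 74
f 72 74 73
f 73 74 75
f 73 75 45
f 74 42 43
f 74 43 75
f 75 43 44
f 75 44 45
f 76 87 81
f 76 81 77
f 76 77 83
f 76 83 86
f 76 86 87
f 77 81 85
f 81 87 80
f 87 86 78
f 86 83 82
f 83 77 84
f 79 85 80
f 79 80 78
f 79 78 82
f 79 82 84
f 79 84 85
f 80 85 81
f 78 80 87
f 82 78 86
f 84 82 83
f 85 84 77
f 89 88 91
f 89 91 90
f 91 88 92
f 91 92 90
f 92 88 93
f 92 93 90
f 93 88 94
f 93 94 90
f 94 88 95
f 94 95 90
f 95 88 96
f 95 96 90
f 96 88 97
f 96 97 90
f 97 88 98
f 97 98 90
f 98 88 99
f 98 99 90
f 99 88 89
f 99 89 90



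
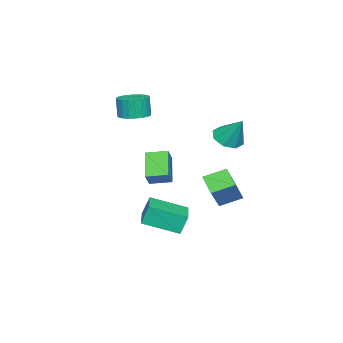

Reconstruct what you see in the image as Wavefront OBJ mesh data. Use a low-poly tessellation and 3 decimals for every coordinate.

v -1.546 3.281 2.503
v -1.145 3.901 1.989
v -1.214 4.239 3.917
v -1.819 4.02 2.067
v -2.333 3.706 2.4
v -2.387 3.143 2.794
v -1.948 2.661 3.017
v -1.274 2.543 2.939
v -0.76 2.857 2.605
v -0.706 3.419 2.212
v -0.983 -0.966 -1.397
v -2.211 -1.641 -0.235
v -1.421 0.157 -1.206
v -2.648 -0.519 -0.045
v -0.332 -0.841 -0.635
v -1.559 -1.517 0.526
v -0.769 0.281 -0.445
v -1.997 -0.394 0.717
v -2.099 -2.445 2.861
v -1.359 -2.922 2.865
v -1.461 -3.071 4.122
v -2.201 -2.595 4.119
v -1.235 -2.605 2.913
v -1.337 -2.754 4.17
v -1.243 -2.264 2.953
v -1.345 -2.414 4.21
v -1.381 -1.951 2.979
v -1.483 -2.1 4.236
v -1.628 -1.713 2.987
v -1.73 -1.862 4.244
v -1.947 -1.586 2.976
v -2.049 -1.736 4.233
v -2.289 -1.59 2.948
v -2.391 -1.74 4.205
v -2.602 -1.725 2.906
v -2.704 -1.874 4.163
v -2.839 -1.969 2.858
v -2.941 -2.118 4.115
v -2.963 -2.286 2.81
v -3.065 -2.435 4.067
v -2.955 -2.626 2.77
v -3.057 -2.776 4.027
v -2.817 -2.94 2.744
v -2.919 -3.089 4.001
v -2.57 -3.178 2.736
v -2.672 -3.327 3.993
v -2.251 -3.304 2.747
v -2.353 -3.454 4.004
v -1.909 -3.3 2.775
v -2.011 -3.45 4.032
v -1.596 -3.166 2.817
v -1.698 -3.315 4.074
v -1.034 -1.433 -3.663
v -1.31 -1.12 -2.538
v -1.904 0.374 -4.38
v -2.181 0.687 -3.256
v 0.741 -0.507 -3.484
v 0.464 -0.194 -2.36
v -0.13 1.3 -4.202
v -0.406 1.613 -3.077
v -2.119 2.516 -2.734
v -2.794 1.677 -2.006
v -2.837 3.538 -2.222
v -3.512 2.7 -1.494
v -0.768 2.72 -1.246
v -1.443 1.882 -0.518
v -1.486 3.743 -0.734
v -2.161 2.904 -0.006
f 2 1 4
f 2 4 3
f 4 1 5
f 4 5 3
f 5 1 6
f 5 6 3
f 6 1 7
f 6 7 3
f 7 1 8
f 7 8 3
f 8 1 9
f 8 9 3
f 9 1 10
f 9 10 3
f 10 1 2
f 10 2 3
f 12 14 11
f 15 12 11
f 11 14 13
f 13 15 11
f 12 18 14
f 16 12 15
f 16 18 12
f 14 18 13
f 17 15 13
f 13 18 17
f 17 16 15
f 18 16 17
f 20 19 23
f 20 23 21
f 21 23 24
f 21 24 22
f 23 19 25
f 23 25 24
f 24 25 26
f 24 26 22
f 25 19 27
f 25 27 26
f 26 27 28
f 26 28 22
f 27 19 29
f 27 29 28
f 28 29 30
f 28 30 22
f 29 19 31
f 29 31 30
f 30 31 32
f 30 32 22
f 31 19 33
f 31 33 32
f 32 33 34
f 32 34 22
f 33 19 35
f 33 35 34
f 34 35 36
f 34 36 22
f 35 19 37
f 35 37 36
f 36 37 38
f 36 38 22
f 37 19 39
f 37 39 38
f 38 39 40
f 38 40 22
f 39 19 41
f 39 41 40
f 40 41 42
f 40 42 22
f 41 19 43
f 41 43 42
f 42 43 44
f 42 44 22
f 43 19 45
f 43 45 44
f 44 45 46
f 44 46 22
f 45 19 47
f 45 47 46
f 46 47 48
f 46 48 22
f 47 19 49
f 47 49 48
f 48 49 50
f 48 50 22
f 49 19 51
f 49 51 50
f 50 51 52
f 50 52 22
f 51 19 20
f 51 20 52
f 52 20 21
f 52 21 22
f 54 56 53
f 57 54 53
f 53 56 55
f 55 57 53
f 54 60 56
f 58 54 57
f 58 60 54
f 56 60 55
f 59 57 55
f 55 60 59
f 59 58 57
f 60 58 59
f 62 64 61
f 65 62 61
f 61 64 63
f 63 65 61
f 62 68 64
f 66 62 65
f 66 68 62
f 64 68 63
f 67 65 63
f 63 68 67
f 67 66 65
f 68 66 67



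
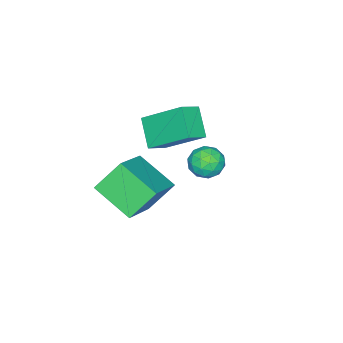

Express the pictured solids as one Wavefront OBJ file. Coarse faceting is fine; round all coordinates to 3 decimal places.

v 1.344 -1.726 -0.247
v 2.994 -1.384 0.734
v 1.483 -0.204 -1.012
v 3.134 0.138 -0.031
v 2.086 -2.318 -1.289
v 3.737 -1.976 -0.308
v 2.226 -0.796 -2.054
v 3.876 -0.454 -1.073
v 3.149 2.591 2.511
v 3.749 2.772 2.687
v 3.191 1.788 3.193
v 3.791 1.969 3.369
v 3.279 2.341 3.527
v 3.253 2.837 3.105
v 3.687 1.723 2.775
v 3.661 2.219 2.353
v 4.082 2.236 2.85
v 3.83 2.618 3.315
v 3.11 1.942 2.565
v 2.858 2.324 3.03
v 3.445 2.752 2.539
v 3.495 1.808 3.341
v 3.194 2.026 3.434
v 3.547 2.133 3.537
v 3.154 2.79 2.785
v 3.507 2.897 2.888
v 3.231 2.643 3.382
v 3.433 1.663 2.992
v 3.786 1.77 3.095
v 3.393 2.427 2.343
v 3.746 2.534 2.446
v 3.709 1.917 2.498
v 3.994 2.543 2.739
v 4.019 2.071 3.14
v 3.957 1.927 2.79
v 3.942 2.218 2.542
v 3.846 2.768 3.012
v 3.871 2.296 3.413
v 3.57 2.514 3.505
v 3.555 2.806 3.257
v 4.041 2.452 3.108
v 3.069 2.264 2.467
v 3.094 1.792 2.868
v 3.385 1.754 2.623
v 3.37 2.046 2.375
v 2.921 2.489 2.74
v 2.946 2.017 3.141
v 2.998 2.342 3.338
v 2.983 2.633 3.09
v 2.899 2.108 2.772
v 0.471 -1.528 1.288
v 0.258 -0.036 2.412
v 1.127 -0.815 0.467
v 0.913 0.677 1.59
v 1.227 -1.737 1.71
v 1.013 -0.245 2.833
v 1.882 -1.024 0.888
v 1.669 0.468 2.012
f 2 4 1
f 5 2 1
f 1 4 3
f 3 5 1
f 2 8 4
f 6 2 5
f 6 8 2
f 4 8 3
f 7 5 3
f 3 8 7
f 7 6 5
f 8 6 7
f 9 46 25
f 46 20 49
f 25 49 14
f 46 49 25
f 9 25 21
f 25 14 26
f 21 26 10
f 25 26 21
f 9 21 30
f 21 10 31
f 30 31 16
f 21 31 30
f 9 30 42
f 30 16 45
f 42 45 19
f 30 45 42
f 9 42 46
f 42 19 50
f 46 50 20
f 42 50 46
f 10 26 37
f 26 14 40
f 37 40 18
f 26 40 37
f 14 49 27
f 49 20 48
f 27 48 13
f 49 48 27
f 20 50 47
f 50 19 43
f 47 43 11
f 50 43 47
f 19 45 44
f 45 16 32
f 44 32 15
f 45 32 44
f 16 31 36
f 31 10 33
f 36 33 17
f 31 33 36
f 12 38 24
f 38 18 39
f 24 39 13
f 38 39 24
f 12 24 22
f 24 13 23
f 22 23 11
f 24 23 22
f 12 22 29
f 22 11 28
f 29 28 15
f 22 28 29
f 12 29 34
f 29 15 35
f 34 35 17
f 29 35 34
f 12 34 38
f 34 17 41
f 38 41 18
f 34 41 38
f 13 39 27
f 39 18 40
f 27 40 14
f 39 40 27
f 11 23 47
f 23 13 48
f 47 48 20
f 23 48 47
f 15 28 44
f 28 11 43
f 44 43 19
f 28 43 44
f 17 35 36
f 35 15 32
f 36 32 16
f 35 32 36
f 18 41 37
f 41 17 33
f 37 33 10
f 41 33 37
f 52 54 51
f 55 52 51
f 51 54 53
f 53 55 51
f 52 58 54
f 56 52 55
f 56 58 52
f 54 58 53
f 57 55 53
f 53 58 57
f 57 56 55
f 58 56 57



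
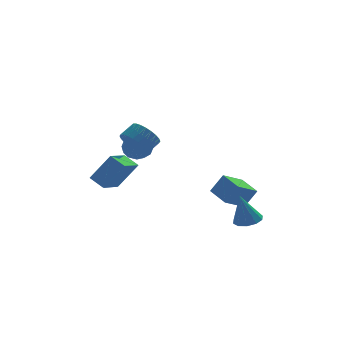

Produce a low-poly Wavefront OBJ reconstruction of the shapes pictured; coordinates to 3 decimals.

v 3.919 -2.789 -3.883
v 4.617 -2.247 -3.665
v 3.381 -2.911 -1.857
v 4.169 -1.922 -3.765
v 3.625 -1.928 -3.91
v 3.194 -2.264 -4.044
v 3.04 -2.8 -4.117
v 3.222 -3.332 -4.101
v 3.67 -3.656 -4.001
v 4.214 -3.65 -3.856
v 4.645 -3.315 -3.722
v 4.799 -2.779 -3.649
v 2.824 -1.556 -2.916
v 3.591 -1.592 -1.674
v 2.235 -0.147 -2.512
v 3.003 -0.182 -1.27
v 4.177 -0.758 -3.73
v 4.945 -0.793 -2.488
v 3.589 0.652 -3.326
v 4.356 0.616 -2.084
v -4.858 0.573 -1.162
v -3.639 0.392 0.6
v -3.78 2.02 -1.759
v -2.561 1.839 0.003
v -4.159 -0.179 -1.723
v -2.94 -0.36 0.039
v -3.081 1.268 -2.32
v -1.862 1.087 -0.558
v -2.681 -2.106 2.446
v -2.27 -1.651 1.606
v -1.448 -1.199 2.254
v -1.859 -1.654 3.094
v -2.528 -1.364 1.734
v -1.705 -0.912 2.381
v -2.809 -1.19 1.969
v -1.986 -0.739 2.617
v -3.07 -1.156 2.278
v -2.248 -0.704 2.925
v -3.272 -1.266 2.612
v -2.45 -0.815 3.259
v -3.385 -1.504 2.92
v -2.562 -1.053 3.568
v -3.39 -1.834 3.157
v -2.568 -1.382 3.805
v -3.287 -2.205 3.285
v -2.465 -1.753 3.933
v -3.092 -2.561 3.286
v -2.27 -2.109 3.934
v -2.835 -2.848 3.159
v -2.012 -2.396 3.806
v -2.554 -3.021 2.923
v -1.731 -2.57 3.571
v -2.292 -3.056 2.615
v -1.47 -2.604 3.262
v -2.09 -2.945 2.281
v -1.268 -2.494 2.928
v -1.978 -2.707 1.972
v -1.155 -2.256 2.62
v -1.972 -2.378 1.735
v -1.15 -1.926 2.383
v -2.075 -2.007 1.607
v -1.253 -1.555 2.255
v -1.676 1.763 1.579
v -1.112 0.956 1.408
v -2.708 1.284 0.432
v -2.144 0.477 0.261
v -2.651 0.559 1.117
v -2.013 0.855 1.827
v -1.807 1.385 0.013
v -1.169 1.681 0.723
v -1.192 0.723 0.441
v -1.714 0.213 1.123
v -2.106 2.027 0.717
v -2.628 1.517 1.399
v -1.303 1.402 1.595
v -2.517 0.838 0.245
v -2.815 0.887 0.749
v -2.483 0.413 0.648
v -1.833 1.342 1.84
v -1.502 0.868 1.74
v -2.406 0.635 1.569
v -2.318 1.372 0.1
v -1.987 0.898 -0
v -1.337 1.827 1.192
v -1.005 1.353 1.091
v -1.414 1.605 0.271
v -1.019 0.79 0.925
v -1.626 0.509 0.251
v -1.428 1.042 0.105
v -1.053 1.216 0.522
v -1.326 0.491 1.326
v -1.932 0.209 0.652
v -2.231 0.257 1.155
v -1.856 0.431 1.572
v -1.373 0.353 0.757
v -1.888 2.031 1.188
v -2.494 1.749 0.514
v -1.964 1.809 0.268
v -1.589 1.983 0.685
v -2.194 1.731 1.589
v -2.801 1.45 0.915
v -2.767 1.024 1.318
v -2.392 1.198 1.735
v -2.447 1.887 1.083
f 2 1 4
f 2 4 3
f 4 1 5
f 4 5 3
f 5 1 6
f 5 6 3
f 6 1 7
f 6 7 3
f 7 1 8
f 7 8 3
f 8 1 9
f 8 9 3
f 9 1 10
f 9 10 3
f 10 1 11
f 10 11 3
f 11 1 12
f 11 12 3
f 12 1 2
f 12 2 3
f 14 16 13
f 17 14 13
f 13 16 15
f 15 17 13
f 14 20 16
f 18 14 17
f 18 20 14
f 16 20 15
f 19 17 15
f 15 20 19
f 19 18 17
f 20 18 19
f 22 24 21
f 25 22 21
f 21 24 23
f 23 25 21
f 22 28 24
f 26 22 25
f 26 28 22
f 24 28 23
f 27 25 23
f 23 28 27
f 27 26 25
f 28 26 27
f 30 29 33
f 30 33 31
f 31 33 34
f 31 34 32
f 33 29 35
f 33 35 34
f 34 35 36
f 34 36 32
f 35 29 37
f 35 37 36
f 36 37 38
f 36 38 32
f 37 29 39
f 37 39 38
f 38 39 40
f 38 40 32
f 39 29 41
f 39 41 40
f 40 41 42
f 40 42 32
f 41 29 43
f 41 43 42
f 42 43 44
f 42 44 32
f 43 29 45
f 43 45 44
f 44 45 46
f 44 46 32
f 45 29 47
f 45 47 46
f 46 47 48
f 46 48 32
f 47 29 49
f 47 49 48
f 48 49 50
f 48 50 32
f 49 29 51
f 49 51 50
f 50 51 52
f 50 52 32
f 51 29 53
f 51 53 52
f 52 53 54
f 52 54 32
f 53 29 55
f 53 55 54
f 54 55 56
f 54 56 32
f 55 29 57
f 55 57 56
f 56 57 58
f 56 58 32
f 57 29 59
f 57 59 58
f 58 59 60
f 58 60 32
f 59 29 61
f 59 61 60
f 60 61 62
f 60 62 32
f 61 29 30
f 61 30 62
f 62 30 31
f 62 31 32
f 63 100 79
f 100 74 103
f 79 103 68
f 100 103 79
f 63 79 75
f 79 68 80
f 75 80 64
f 79 80 75
f 63 75 84
f 75 64 85
f 84 85 70
f 75 85 84
f 63 84 96
f 84 70 99
f 96 99 73
f 84 99 96
f 63 96 100
f 96 73 104
f 100 104 74
f 96 104 100
f 64 80 91
f 80 68 94
f 91 94 72
f 80 94 91
f 68 103 81
f 103 74 102
f 81 102 67
f 103 102 81
f 74 104 101
f 104 73 97
f 101 97 65
f 104 97 101
f 73 99 98
f 99 70 86
f 98 86 69
f 99 86 98
f 70 85 90
f 85 64 87
f 90 87 71
f 85 87 90
f 66 92 78
f 92 72 93
f 78 93 67
f 92 93 78
f 66 78 76
f 78 67 77
f 76 77 65
f 78 77 76
f 66 76 83
f 76 65 82
f 83 82 69
f 76 82 83
f 66 83 88
f 83 69 89
f 88 89 71
f 83 89 88
f 66 88 92
f 88 71 95
f 92 95 72
f 88 95 92
f 67 93 81
f 93 72 94
f 81 94 68
f 93 94 81
f 65 77 101
f 77 67 102
f 101 102 74
f 77 102 101
f 69 82 98
f 82 65 97
f 98 97 73
f 82 97 98
f 71 89 90
f 89 69 86
f 90 86 70
f 89 86 90
f 72 95 91
f 95 71 87
f 91 87 64
f 95 87 91



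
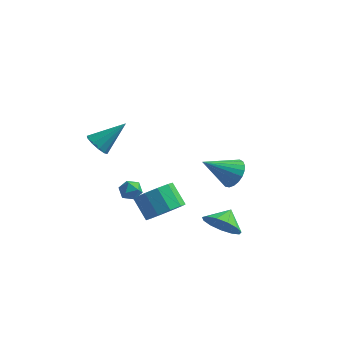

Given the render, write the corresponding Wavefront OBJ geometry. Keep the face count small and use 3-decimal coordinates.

v 1.669 3.649 -2.567
v 2.261 3.714 -1.826
v 0.251 2.731 -1.353
v 2.061 4.054 -1.802
v 1.794 4.324 -1.91
v 1.505 4.477 -2.131
v 1.245 4.488 -2.428
v 1.058 4.353 -2.749
v 0.977 4.096 -3.038
v 1.015 3.762 -3.246
v 1.167 3.409 -3.336
v 1.405 3.097 -3.293
v 1.689 2.88 -3.125
v 1.97 2.797 -2.86
v 2.199 2.86 -2.544
v 2.336 3.06 -2.232
v 2.358 3.362 -1.978
v 0.263 -3.027 -1.108
v 1.103 -2.497 -0.683
v 0.236 -1.924 0.314
v -0.603 -2.453 -0.112
v 0.827 -2.106 -1.148
v -0.04 -1.533 -0.151
v 0.335 -2.067 -1.598
v -0.532 -1.493 -0.601
v -0.184 -2.394 -1.861
v -1.051 -1.821 -0.864
v -0.532 -2.963 -1.836
v -1.399 -2.39 -0.84
v -0.576 -3.556 -1.534
v -1.443 -2.983 -0.537
v -0.3 -3.947 -1.069
v -1.167 -3.374 -0.072
v 0.192 -3.987 -0.619
v -0.675 -3.413 0.378
v 0.711 -3.659 -0.356
v -0.156 -3.086 0.641
v 1.059 -3.09 -0.38
v 0.192 -2.517 0.616
v 2.632 -1.393 -2.73
v 3.501 -1.185 -3.355
v 2.828 -0.467 -2.15
v 3.023 -0.913 -3.627
v 2.421 -0.793 -3.615
v 1.885 -0.864 -3.322
v 1.588 -1.103 -2.841
v 1.621 -1.434 -2.325
v 1.976 -1.751 -1.937
v 2.539 -1.956 -1.801
v 3.132 -1.981 -1.96
v 3.566 -1.82 -2.364
v 3.704 -1.523 -2.884
v -3.787 -1.767 2.085
v -3.404 -1.493 1.502
v -2.613 -0.793 3.315
v -3.748 -1.199 1.598
v -4.108 -1.121 1.88
v -4.345 -1.291 2.24
v -4.369 -1.642 2.541
v -4.17 -2.042 2.668
v -3.825 -2.336 2.572
v -3.466 -2.413 2.29
v -3.229 -2.244 1.93
v -3.205 -1.892 1.629
v -2.061 -1.011 -1.24
v -1.534 -1.412 -1.242
v -2.666 -1.808 -0.858
v -2.139 -2.209 -0.86
v -2.17 -1.705 -0.431
v -1.796 -1.212 -0.668
v -2.404 -2.008 -1.432
v -2.03 -1.515 -1.669
v -1.746 -2.028 -1.361
v -1.601 -1.841 -0.742
v -2.599 -1.379 -1.358
v -2.454 -1.192 -0.739
f 2 1 4
f 2 4 3
f 4 1 5
f 4 5 3
f 5 1 6
f 5 6 3
f 6 1 7
f 6 7 3
f 7 1 8
f 7 8 3
f 8 1 9
f 8 9 3
f 9 1 10
f 9 10 3
f 10 1 11
f 10 11 3
f 11 1 12
f 11 12 3
f 12 1 13
f 12 13 3
f 13 1 14
f 13 14 3
f 14 1 15
f 14 15 3
f 15 1 16
f 15 16 3
f 16 1 17
f 16 17 3
f 17 1 2
f 17 2 3
f 19 18 22
f 19 22 20
f 20 22 23
f 20 23 21
f 22 18 24
f 22 24 23
f 23 24 25
f 23 25 21
f 24 18 26
f 24 26 25
f 25 26 27
f 25 27 21
f 26 18 28
f 26 28 27
f 27 28 29
f 27 29 21
f 28 18 30
f 28 30 29
f 29 30 31
f 29 31 21
f 30 18 32
f 30 32 31
f 31 32 33
f 31 33 21
f 32 18 34
f 32 34 33
f 33 34 35
f 33 35 21
f 34 18 36
f 34 36 35
f 35 36 37
f 35 37 21
f 36 18 38
f 36 38 37
f 37 38 39
f 37 39 21
f 38 18 19
f 38 19 39
f 39 19 20
f 39 20 21
f 41 40 43
f 41 43 42
f 43 40 44
f 43 44 42
f 44 40 45
f 44 45 42
f 45 40 46
f 45 46 42
f 46 40 47
f 46 47 42
f 47 40 48
f 47 48 42
f 48 40 49
f 48 49 42
f 49 40 50
f 49 50 42
f 50 40 51
f 50 51 42
f 51 40 52
f 51 52 42
f 52 40 41
f 52 41 42
f 54 53 56
f 54 56 55
f 56 53 57
f 56 57 55
f 57 53 58
f 57 58 55
f 58 53 59
f 58 59 55
f 59 53 60
f 59 60 55
f 60 53 61
f 60 61 55
f 61 53 62
f 61 62 55
f 62 53 63
f 62 63 55
f 63 53 64
f 63 64 55
f 64 53 54
f 64 54 55
f 65 76 70
f 65 70 66
f 65 66 72
f 65 72 75
f 65 75 76
f 66 70 74
f 70 76 69
f 76 75 67
f 75 72 71
f 72 66 73
f 68 74 69
f 68 69 67
f 68 67 71
f 68 71 73
f 68 73 74
f 69 74 70
f 67 69 76
f 71 67 75
f 73 71 72
f 74 73 66



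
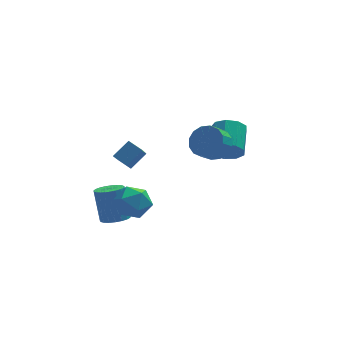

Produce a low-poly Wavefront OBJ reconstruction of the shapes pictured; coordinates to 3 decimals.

v -3.292 -1.039 -4.548
v -2.704 -0.441 -4.74
v -2.901 0.376 -2.805
v -3.488 -0.221 -2.612
v -3.008 -0.281 -4.839
v -3.205 0.537 -2.904
v -3.361 -0.252 -4.887
v -3.558 0.566 -2.952
v -3.702 -0.359 -4.877
v -3.899 0.459 -2.942
v -3.972 -0.583 -4.809
v -4.169 0.234 -2.874
v -4.125 -0.887 -4.697
v -4.322 -0.069 -2.762
v -4.133 -1.216 -4.558
v -4.33 -0.399 -2.623
v -3.996 -1.515 -4.418
v -4.193 -0.698 -2.483
v -3.737 -1.732 -4.3
v -3.934 -0.914 -2.365
v -3.401 -1.828 -4.225
v -3.598 -1.011 -2.29
v -3.046 -1.789 -4.206
v -3.243 -0.971 -2.271
v -2.733 -1.619 -4.246
v -2.93 -0.802 -2.31
v -2.518 -1.349 -4.338
v -2.715 -0.532 -2.402
v -2.435 -1.026 -4.466
v -2.632 -0.208 -2.531
v -2.501 -0.705 -4.608
v -2.698 0.113 -2.673
v -3.545 -2.019 -2.205
v -2.616 -1.35 -2.367
v -2.444 -3.53 -2.133
v -1.515 -2.861 -2.295
v -2.105 -2.801 -1.302
v -2.786 -1.867 -1.346
v -2.274 -3.013 -3.154
v -2.955 -2.079 -3.198
v -1.83 -1.964 -2.953
v -1.726 -1.833 -1.808
v -3.334 -3.047 -2.692
v -3.23 -2.916 -1.547
v 2.359 -0.632 0.56
v 3.062 -0.464 1.349
v 2.405 -1.001 2.049
v 1.701 -1.168 1.26
v 2.722 -0.027 1.365
v 2.065 -0.564 2.065
v 2.284 0.248 1.165
v 1.627 -0.289 1.865
v 1.867 0.287 0.803
v 1.21 -0.25 1.503
v 1.581 0.08 0.376
v 0.924 -0.457 1.076
v 1.504 -0.317 -0.002
v 0.847 -0.854 0.698
v 1.655 -0.799 -0.229
v 0.998 -1.336 0.471
v 1.995 -1.236 -0.245
v 1.338 -1.773 0.455
v 2.433 -1.511 -0.045
v 1.776 -2.048 0.655
v 2.85 -1.55 0.317
v 2.193 -2.087 1.017
v 3.136 -1.343 0.744
v 2.479 -1.88 1.444
v 3.213 -0.946 1.122
v 2.556 -1.483 1.822
v -3.313 -0.755 0.425
v -2.376 -0.313 1.227
v -2.877 0.583 -0.821
v -1.94 1.025 -0.019
v -2.66 -1.365 -0.001
v -1.723 -0.923 0.801
v -2.224 -0.027 -1.247
v -1.287 0.415 -0.445
v 3.418 1.175 -1.436
v 3.809 0.655 -0.638
v 4.314 2.346 0.215
v 3.922 2.865 -0.584
v 4.306 0.754 -1.128
v 4.811 2.445 -0.275
v 4.387 1.05 -1.762
v 4.892 2.74 -0.909
v 4.014 1.404 -2.244
v 4.519 3.095 -1.391
v 3.362 1.651 -2.348
v 3.867 3.342 -1.495
v 2.737 1.675 -2.025
v 3.242 3.366 -1.173
v 2.429 1.465 -1.427
v 2.934 3.156 -0.574
v 2.584 1.119 -0.833
v 3.089 2.81 0.02
v 3.129 0.799 -0.522
v 3.634 2.49 0.331
f 2 1 5
f 2 5 3
f 3 5 6
f 3 6 4
f 5 1 7
f 5 7 6
f 6 7 8
f 6 8 4
f 7 1 9
f 7 9 8
f 8 9 10
f 8 10 4
f 9 1 11
f 9 11 10
f 10 11 12
f 10 12 4
f 11 1 13
f 11 13 12
f 12 13 14
f 12 14 4
f 13 1 15
f 13 15 14
f 14 15 16
f 14 16 4
f 15 1 17
f 15 17 16
f 16 17 18
f 16 18 4
f 17 1 19
f 17 19 18
f 18 19 20
f 18 20 4
f 19 1 21
f 19 21 20
f 20 21 22
f 20 22 4
f 21 1 23
f 21 23 22
f 22 23 24
f 22 24 4
f 23 1 25
f 23 25 24
f 24 25 26
f 24 26 4
f 25 1 27
f 25 27 26
f 26 27 28
f 26 28 4
f 27 1 29
f 27 29 28
f 28 29 30
f 28 30 4
f 29 1 31
f 29 31 30
f 30 31 32
f 30 32 4
f 31 1 2
f 31 2 32
f 32 2 3
f 32 3 4
f 33 44 38
f 33 38 34
f 33 34 40
f 33 40 43
f 33 43 44
f 34 38 42
f 38 44 37
f 44 43 35
f 43 40 39
f 40 34 41
f 36 42 37
f 36 37 35
f 36 35 39
f 36 39 41
f 36 41 42
f 37 42 38
f 35 37 44
f 39 35 43
f 41 39 40
f 42 41 34
f 46 45 49
f 46 49 47
f 47 49 50
f 47 50 48
f 49 45 51
f 49 51 50
f 50 51 52
f 50 52 48
f 51 45 53
f 51 53 52
f 52 53 54
f 52 54 48
f 53 45 55
f 53 55 54
f 54 55 56
f 54 56 48
f 55 45 57
f 55 57 56
f 56 57 58
f 56 58 48
f 57 45 59
f 57 59 58
f 58 59 60
f 58 60 48
f 59 45 61
f 59 61 60
f 60 61 62
f 60 62 48
f 61 45 63
f 61 63 62
f 62 63 64
f 62 64 48
f 63 45 65
f 63 65 64
f 64 65 66
f 64 66 48
f 65 45 67
f 65 67 66
f 66 67 68
f 66 68 48
f 67 45 69
f 67 69 68
f 68 69 70
f 68 70 48
f 69 45 46
f 69 46 70
f 70 46 47
f 70 47 48
f 72 74 71
f 75 72 71
f 71 74 73
f 73 75 71
f 72 78 74
f 76 72 75
f 76 78 72
f 74 78 73
f 77 75 73
f 73 78 77
f 77 76 75
f 78 76 77
f 80 79 83
f 80 83 81
f 81 83 84
f 81 84 82
f 83 79 85
f 83 85 84
f 84 85 86
f 84 86 82
f 85 79 87
f 85 87 86
f 86 87 88
f 86 88 82
f 87 79 89
f 87 89 88
f 88 89 90
f 88 90 82
f 89 79 91
f 89 91 90
f 90 91 92
f 90 92 82
f 91 79 93
f 91 93 92
f 92 93 94
f 92 94 82
f 93 79 95
f 93 95 94
f 94 95 96
f 94 96 82
f 95 79 97
f 95 97 96
f 96 97 98
f 96 98 82
f 97 79 80
f 97 80 98
f 98 80 81
f 98 81 82



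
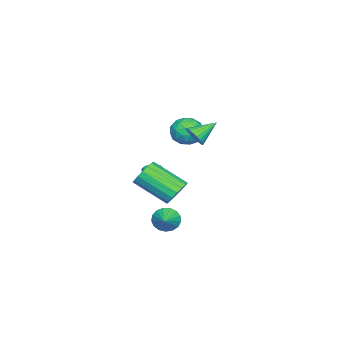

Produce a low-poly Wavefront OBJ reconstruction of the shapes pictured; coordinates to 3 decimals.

v 2.475 1.959 3.294
v 2.659 1.679 3.84
v 1.585 2.721 3.986
v 2.816 1.873 3.829
v 2.922 2.08 3.737
v 2.959 2.268 3.577
v 2.923 2.409 3.374
v 2.818 2.482 3.16
v 2.661 2.475 2.965
v 2.476 2.39 2.821
v 2.291 2.239 2.749
v 2.133 2.045 2.76
v 2.028 1.839 2.852
v 1.991 1.65 3.012
v 2.027 1.509 3.214
v 2.132 1.436 3.429
v 2.288 1.443 3.623
v 2.474 1.528 3.768
v 1.008 -0.125 -3.528
v 1.364 -0.369 -4.129
v 2.072 0.205 -3.032
v 1.294 -0.03 -4.204
v 1.158 0.288 -4.124
v 0.988 0.511 -3.908
v 0.823 0.588 -3.604
v 0.7 0.502 -3.283
v 0.647 0.273 -3.019
v 0.677 -0.048 -2.871
v 0.783 -0.386 -2.874
v 0.94 -0.664 -3.026
v 1.113 -0.819 -3.294
v 1.262 -0.814 -3.616
v 1.352 -0.652 -3.917
v 0.724 0.345 -1.711
v 1.385 0.604 -1.3
v 1.397 -1.206 -0.178
v 0.736 -1.465 -0.589
v 1.083 0.735 -1.086
v 1.095 -1.075 0.037
v 0.699 0.777 -1.015
v 0.711 -1.033 0.108
v 0.321 0.72 -1.103
v 0.333 -1.091 0.019
v 0.035 0.576 -1.331
v 0.047 -1.234 -0.208
v -0.093 0.38 -1.646
v -0.081 -1.43 -0.523
v -0.034 0.176 -1.976
v -0.022 -1.634 -0.853
v 0.199 0.011 -2.245
v 0.211 -1.8 -1.123
v 0.552 -0.078 -2.392
v 0.564 -1.888 -1.27
v 0.944 -0.07 -2.383
v 0.956 -1.88 -1.261
v 1.286 0.033 -2.22
v 1.298 -1.777 -1.098
v 1.499 0.208 -1.941
v 1.511 -1.602 -0.818
v 1.535 0.414 -1.609
v 1.547 -1.396 -0.486
v -0.562 -1.378 -2.293
v -0.199 -1.7 -2.055
v -1.236 -2.344 -1.349
v -1.598 -2.022 -1.587
v -0.216 -1.498 -1.896
v -1.253 -2.142 -1.189
v -0.313 -1.268 -1.827
v -1.349 -1.912 -1.121
v -0.466 -1.063 -1.865
v -1.502 -1.707 -1.159
v -0.641 -0.931 -2.001
v -1.677 -1.575 -1.295
v -0.798 -0.901 -2.204
v -1.834 -1.545 -1.498
v -0.901 -0.98 -2.428
v -1.937 -1.624 -1.721
v -0.926 -1.15 -2.62
v -1.963 -1.794 -1.914
v -0.868 -1.373 -2.738
v -1.904 -2.017 -2.032
v -0.739 -1.597 -2.754
v -1.776 -2.241 -2.047
v -0.57 -1.77 -2.664
v -1.607 -2.415 -1.958
v -0.399 -1.854 -2.489
v -1.436 -2.498 -1.783
v -0.265 -1.829 -2.27
v -1.302 -2.473 -1.563
v -1.983 0.451 1.988
v -1.194 0.756 1.639
v -1.706 -0.896 1.441
v -0.917 -0.591 1.092
v -1.017 -0.669 1.998
v -1.188 0.163 2.336
v -1.712 -0.303 0.744
v -1.883 0.529 1.082
v -1.026 0.289 0.87
v -0.597 0.063 1.646
v -2.303 -0.203 1.434
v -1.874 -0.429 2.21
v -1.613 0.722 1.861
v -1.287 -0.862 1.219
v -1.345 -0.907 1.751
v -0.882 -0.729 1.546
v -1.61 0.374 2.271
v -1.146 0.553 2.066
v -1.041 -0.285 2.277
v -1.754 -0.693 1.014
v -1.29 -0.514 0.809
v -2.018 0.589 1.534
v -1.555 0.767 1.329
v -1.859 0.145 0.803
v -1.051 0.626 1.205
v -0.887 -0.165 0.883
v -1.355 0.004 0.678
v -1.456 0.493 0.877
v -0.798 0.494 1.66
v -0.635 -0.298 1.339
v -0.694 -0.344 1.871
v -0.795 0.145 2.07
v -0.7 0.219 1.208
v -2.265 0.158 1.741
v -2.102 -0.634 1.42
v -2.105 -0.285 1.01
v -2.206 0.204 1.209
v -2.013 0.025 2.197
v -1.849 -0.766 1.875
v -1.444 -0.633 2.203
v -1.545 -0.144 2.402
v -2.2 -0.359 1.872
f 2 1 4
f 2 4 3
f 4 1 5
f 4 5 3
f 5 1 6
f 5 6 3
f 6 1 7
f 6 7 3
f 7 1 8
f 7 8 3
f 8 1 9
f 8 9 3
f 9 1 10
f 9 10 3
f 10 1 11
f 10 11 3
f 11 1 12
f 11 12 3
f 12 1 13
f 12 13 3
f 13 1 14
f 13 14 3
f 14 1 15
f 14 15 3
f 15 1 16
f 15 16 3
f 16 1 17
f 16 17 3
f 17 1 18
f 17 18 3
f 18 1 2
f 18 2 3
f 20 19 22
f 20 22 21
f 22 19 23
f 22 23 21
f 23 19 24
f 23 24 21
f 24 19 25
f 24 25 21
f 25 19 26
f 25 26 21
f 26 19 27
f 26 27 21
f 27 19 28
f 27 28 21
f 28 19 29
f 28 29 21
f 29 19 30
f 29 30 21
f 30 19 31
f 30 31 21
f 31 19 32
f 31 32 21
f 32 19 33
f 32 33 21
f 33 19 20
f 33 20 21
f 35 34 38
f 35 38 36
f 36 38 39
f 36 39 37
f 38 34 40
f 38 40 39
f 39 40 41
f 39 41 37
f 40 34 42
f 40 42 41
f 41 42 43
f 41 43 37
f 42 34 44
f 42 44 43
f 43 44 45
f 43 45 37
f 44 34 46
f 44 46 45
f 45 46 47
f 45 47 37
f 46 34 48
f 46 48 47
f 47 48 49
f 47 49 37
f 48 34 50
f 48 50 49
f 49 50 51
f 49 51 37
f 50 34 52
f 50 52 51
f 51 52 53
f 51 53 37
f 52 34 54
f 52 54 53
f 53 54 55
f 53 55 37
f 54 34 56
f 54 56 55
f 55 56 57
f 55 57 37
f 56 34 58
f 56 58 57
f 57 58 59
f 57 59 37
f 58 34 60
f 58 60 59
f 59 60 61
f 59 61 37
f 60 34 35
f 60 35 61
f 61 35 36
f 61 36 37
f 63 62 66
f 63 66 64
f 64 66 67
f 64 67 65
f 66 62 68
f 66 68 67
f 67 68 69
f 67 69 65
f 68 62 70
f 68 70 69
f 69 70 71
f 69 71 65
f 70 62 72
f 70 72 71
f 71 72 73
f 71 73 65
f 72 62 74
f 72 74 73
f 73 74 75
f 73 75 65
f 74 62 76
f 74 76 75
f 75 76 77
f 75 77 65
f 76 62 78
f 76 78 77
f 77 78 79
f 77 79 65
f 78 62 80
f 78 80 79
f 79 80 81
f 79 81 65
f 80 62 82
f 80 82 81
f 81 82 83
f 81 83 65
f 82 62 84
f 82 84 83
f 83 84 85
f 83 85 65
f 84 62 86
f 84 86 85
f 85 86 87
f 85 87 65
f 86 62 88
f 86 88 87
f 87 88 89
f 87 89 65
f 88 62 63
f 88 63 89
f 89 63 64
f 89 64 65
f 90 127 106
f 127 101 130
f 106 130 95
f 127 130 106
f 90 106 102
f 106 95 107
f 102 107 91
f 106 107 102
f 90 102 111
f 102 91 112
f 111 112 97
f 102 112 111
f 90 111 123
f 111 97 126
f 123 126 100
f 111 126 123
f 90 123 127
f 123 100 131
f 127 131 101
f 123 131 127
f 91 107 118
f 107 95 121
f 118 121 99
f 107 121 118
f 95 130 108
f 130 101 129
f 108 129 94
f 130 129 108
f 101 131 128
f 131 100 124
f 128 124 92
f 131 124 128
f 100 126 125
f 126 97 113
f 125 113 96
f 126 113 125
f 97 112 117
f 112 91 114
f 117 114 98
f 112 114 117
f 93 119 105
f 119 99 120
f 105 120 94
f 119 120 105
f 93 105 103
f 105 94 104
f 103 104 92
f 105 104 103
f 93 103 110
f 103 92 109
f 110 109 96
f 103 109 110
f 93 110 115
f 110 96 116
f 115 116 98
f 110 116 115
f 93 115 119
f 115 98 122
f 119 122 99
f 115 122 119
f 94 120 108
f 120 99 121
f 108 121 95
f 120 121 108
f 92 104 128
f 104 94 129
f 128 129 101
f 104 129 128
f 96 109 125
f 109 92 124
f 125 124 100
f 109 124 125
f 98 116 117
f 116 96 113
f 117 113 97
f 116 113 117
f 99 122 118
f 122 98 114
f 118 114 91
f 122 114 118

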